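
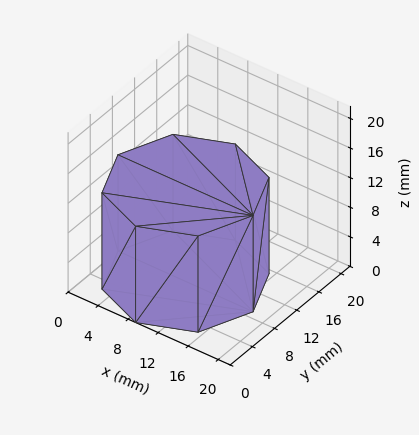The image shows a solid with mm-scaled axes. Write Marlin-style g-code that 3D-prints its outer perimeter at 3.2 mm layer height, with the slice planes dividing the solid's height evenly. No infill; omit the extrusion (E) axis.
Reading the render: the shape is a regular 8-sided prism (a cylinder approximated with 8 flat sides), circumscribed radius ≈ 9 mm, height ≈ 13 mm (dimensions read to the nearest mm from the axis ticks). For the g-code, the solid's height is divided into equal slices at the stated Δz and each level perimeter traced with G1 moves after a G0 lift.

; perimeter-only toolpath
G21 ; units = mm
G90 ; absolute positioning
G28 ; home
; layer 1
G0 Z3.2
G0 X18.0 Y9.0
G1 X15.4 Y15.4
G1 X9.0 Y18.0
G1 X2.6 Y15.4
G1 X0.0 Y9.0
G1 X2.6 Y2.6
G1 X9.0 Y0.0
G1 X15.4 Y2.6
G1 X18.0 Y9.0
; layer 2
G0 Z6.5
G0 X18.0 Y9.0
G1 X15.4 Y15.4
G1 X9.0 Y18.0
G1 X2.6 Y15.4
G1 X0.0 Y9.0
G1 X2.6 Y2.6
G1 X9.0 Y0.0
G1 X15.4 Y2.6
G1 X18.0 Y9.0
; layer 3
G0 Z9.8
G0 X18.0 Y9.0
G1 X15.4 Y15.4
G1 X9.0 Y18.0
G1 X2.6 Y15.4
G1 X0.0 Y9.0
G1 X2.6 Y2.6
G1 X9.0 Y0.0
G1 X15.4 Y2.6
G1 X18.0 Y9.0
; layer 4
G0 Z13.0
G0 X18.0 Y9.0
G1 X15.4 Y15.4
G1 X9.0 Y18.0
G1 X2.6 Y15.4
G1 X0.0 Y9.0
G1 X2.6 Y2.6
G1 X9.0 Y0.0
G1 X15.4 Y2.6
G1 X18.0 Y9.0
M2 ; end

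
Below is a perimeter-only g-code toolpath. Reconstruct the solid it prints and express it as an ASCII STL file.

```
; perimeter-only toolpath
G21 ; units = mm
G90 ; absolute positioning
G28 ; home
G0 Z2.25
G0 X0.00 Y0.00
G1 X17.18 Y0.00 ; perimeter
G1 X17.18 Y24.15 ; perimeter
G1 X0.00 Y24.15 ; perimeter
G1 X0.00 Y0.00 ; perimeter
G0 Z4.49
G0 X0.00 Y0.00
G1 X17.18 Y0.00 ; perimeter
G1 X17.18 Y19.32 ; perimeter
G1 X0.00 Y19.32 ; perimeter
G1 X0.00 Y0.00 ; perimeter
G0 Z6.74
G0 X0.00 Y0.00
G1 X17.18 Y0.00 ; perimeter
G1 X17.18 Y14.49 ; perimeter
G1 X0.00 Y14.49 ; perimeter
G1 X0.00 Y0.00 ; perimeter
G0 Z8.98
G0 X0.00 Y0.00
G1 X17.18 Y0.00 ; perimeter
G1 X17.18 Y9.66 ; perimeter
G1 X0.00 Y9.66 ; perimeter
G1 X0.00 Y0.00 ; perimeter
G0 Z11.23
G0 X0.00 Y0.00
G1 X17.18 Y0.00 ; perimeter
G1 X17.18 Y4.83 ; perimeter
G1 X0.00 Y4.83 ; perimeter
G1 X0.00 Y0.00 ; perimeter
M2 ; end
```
solid part
  facet normal 0.0000 0.0000 -1.0000
    outer loop
      vertex 17.18 28.98 0.00
      vertex 17.18 0.00 0.00
      vertex 0.00 0.00 0.00
    endloop
  endfacet
  facet normal 0.0000 0.0000 -1.0000
    outer loop
      vertex 0.00 28.98 0.00
      vertex 17.18 28.98 0.00
      vertex 0.00 0.00 0.00
    endloop
  endfacet
  facet normal 0.0000 -1.0000 0.0000
    outer loop
      vertex 0.00 0.00 0.00
      vertex 17.18 0.00 0.00
      vertex 17.18 0.00 13.47
    endloop
  endfacet
  facet normal 0.0000 -1.0000 0.0000
    outer loop
      vertex 0.00 0.00 0.00
      vertex 17.18 0.00 13.47
      vertex 0.00 0.00 13.47
    endloop
  endfacet
  facet normal 0.0000 0.4215 0.9068
    outer loop
      vertex 0.00 0.00 13.47
      vertex 17.18 0.00 13.47
      vertex 17.18 28.98 0.00
    endloop
  endfacet
  facet normal 0.0000 0.4215 0.9068
    outer loop
      vertex 0.00 0.00 13.47
      vertex 17.18 28.98 0.00
      vertex 0.00 28.98 0.00
    endloop
  endfacet
  facet normal -1.0000 0.0000 0.0000
    outer loop
      vertex 0.00 0.00 13.47
      vertex 0.00 28.98 0.00
      vertex 0.00 0.00 0.00
    endloop
  endfacet
  facet normal 1.0000 0.0000 0.0000
    outer loop
      vertex 17.18 0.00 0.00
      vertex 17.18 28.98 0.00
      vertex 17.18 0.00 13.47
    endloop
  endfacet
endsolid part

The G0 Z moves step by Δz≈2.25 mm. The G1 loops shrink linearly with z, so the solid tapers from its base footprint up to z≈13.5. Closing with a flat bottom cap and the tapered top and triangulating gives 8 facets — a wedge (ramp): 17.2 × 29 mm base, rising to 13.5 mm along the y=0 edge and sloping linearly to z=0 at y=29.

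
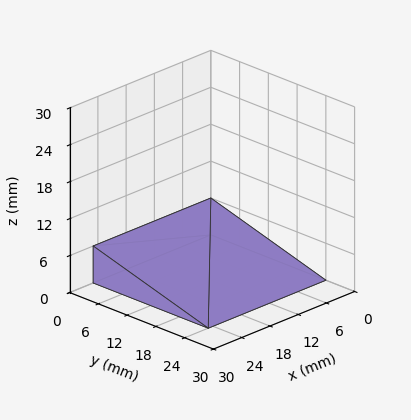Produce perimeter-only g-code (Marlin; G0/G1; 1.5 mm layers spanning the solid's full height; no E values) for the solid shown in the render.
Reading the render: the shape is a wedge (ramp): 25 × 24 mm base, rising to 6 mm along the y=0 edge and sloping linearly to z=0 at y=24 (dimensions read to the nearest mm from the axis ticks). For the g-code, the solid's height is divided into equal slices at the stated Δz and each level perimeter traced with G1 moves after a G0 lift.

; perimeter-only toolpath
G21 ; units = mm
G90 ; absolute positioning
G28 ; home
; layer 1
G0 Z1.5
G0 X0.0 Y0.0
G1 X25.0 Y0.0
G1 X25.0 Y18.0
G1 X0.0 Y18.0
G1 X0.0 Y0.0
; layer 2
G0 Z3.0
G0 X0.0 Y0.0
G1 X25.0 Y0.0
G1 X25.0 Y12.0
G1 X0.0 Y12.0
G1 X0.0 Y0.0
; layer 3
G0 Z4.5
G0 X0.0 Y0.0
G1 X25.0 Y0.0
G1 X25.0 Y6.0
G1 X0.0 Y6.0
G1 X0.0 Y0.0
M2 ; end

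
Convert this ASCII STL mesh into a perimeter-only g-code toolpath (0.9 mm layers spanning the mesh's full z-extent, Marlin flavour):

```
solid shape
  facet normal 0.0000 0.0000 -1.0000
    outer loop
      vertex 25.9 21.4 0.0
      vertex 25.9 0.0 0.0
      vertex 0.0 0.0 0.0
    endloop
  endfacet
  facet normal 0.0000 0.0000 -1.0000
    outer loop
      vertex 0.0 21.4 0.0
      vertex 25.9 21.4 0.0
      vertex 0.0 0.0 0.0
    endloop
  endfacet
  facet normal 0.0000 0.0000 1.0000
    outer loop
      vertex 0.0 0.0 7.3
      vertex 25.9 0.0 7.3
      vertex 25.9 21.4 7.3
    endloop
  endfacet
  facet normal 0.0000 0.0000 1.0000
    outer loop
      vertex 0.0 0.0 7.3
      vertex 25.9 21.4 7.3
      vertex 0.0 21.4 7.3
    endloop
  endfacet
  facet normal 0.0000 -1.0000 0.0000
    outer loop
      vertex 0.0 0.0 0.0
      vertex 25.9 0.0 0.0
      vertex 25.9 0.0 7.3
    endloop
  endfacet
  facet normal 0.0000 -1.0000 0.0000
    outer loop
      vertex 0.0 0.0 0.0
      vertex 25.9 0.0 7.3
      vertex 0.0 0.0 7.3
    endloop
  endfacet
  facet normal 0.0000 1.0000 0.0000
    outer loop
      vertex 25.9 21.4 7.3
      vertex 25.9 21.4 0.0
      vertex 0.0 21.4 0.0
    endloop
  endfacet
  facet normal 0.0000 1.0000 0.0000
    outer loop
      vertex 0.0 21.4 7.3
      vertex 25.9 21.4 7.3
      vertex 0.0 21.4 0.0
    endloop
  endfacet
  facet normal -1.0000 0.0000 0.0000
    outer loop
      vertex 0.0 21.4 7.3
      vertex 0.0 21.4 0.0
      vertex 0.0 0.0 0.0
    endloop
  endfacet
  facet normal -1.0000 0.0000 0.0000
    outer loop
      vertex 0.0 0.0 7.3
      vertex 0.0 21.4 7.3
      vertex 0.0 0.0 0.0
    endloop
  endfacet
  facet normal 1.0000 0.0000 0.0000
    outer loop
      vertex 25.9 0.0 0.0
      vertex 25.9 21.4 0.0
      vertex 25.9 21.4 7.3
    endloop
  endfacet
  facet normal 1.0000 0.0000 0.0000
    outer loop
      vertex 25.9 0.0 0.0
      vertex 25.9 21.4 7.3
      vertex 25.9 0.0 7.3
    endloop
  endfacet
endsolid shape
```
; perimeter-only toolpath
G21 ; units = mm
G90 ; absolute positioning
G28 ; home
; layer 1
G0 Z0.9
G0 X0.0 Y0.0
G1 X25.9 Y0.0
G1 X25.9 Y21.4
G1 X0.0 Y21.4
G1 X0.0 Y0.0
; layer 2
G0 Z1.8
G0 X0.0 Y0.0
G1 X25.9 Y0.0
G1 X25.9 Y21.4
G1 X0.0 Y21.4
G1 X0.0 Y0.0
; layer 3
G0 Z2.7
G0 X0.0 Y0.0
G1 X25.9 Y0.0
G1 X25.9 Y21.4
G1 X0.0 Y21.4
G1 X0.0 Y0.0
; layer 4
G0 Z3.6
G0 X0.0 Y0.0
G1 X25.9 Y0.0
G1 X25.9 Y21.4
G1 X0.0 Y21.4
G1 X0.0 Y0.0
; layer 5
G0 Z4.6
G0 X0.0 Y0.0
G1 X25.9 Y0.0
G1 X25.9 Y21.4
G1 X0.0 Y21.4
G1 X0.0 Y0.0
; layer 6
G0 Z5.5
G0 X0.0 Y0.0
G1 X25.9 Y0.0
G1 X25.9 Y21.4
G1 X0.0 Y21.4
G1 X0.0 Y0.0
; layer 7
G0 Z6.4
G0 X0.0 Y0.0
G1 X25.9 Y0.0
G1 X25.9 Y21.4
G1 X0.0 Y21.4
G1 X0.0 Y0.0
; layer 8
G0 Z7.3
G0 X0.0 Y0.0
G1 X25.9 Y0.0
G1 X25.9 Y21.4
G1 X0.0 Y21.4
G1 X0.0 Y0.0
M2 ; end

The solid is a rectangular box, roughly 25.9 × 21.4 mm footprint and 7.3 mm tall. Slicing at Δz = 0.9 mm — 8 equal slices spanning the solid's height, so layer i sits at z = i·h/8 — gives 8 non-empty perimeters. Each is a 4-segment closed polygon; G0 lifts to the layer z and rapids to the start vertex, then G1 traces the edges.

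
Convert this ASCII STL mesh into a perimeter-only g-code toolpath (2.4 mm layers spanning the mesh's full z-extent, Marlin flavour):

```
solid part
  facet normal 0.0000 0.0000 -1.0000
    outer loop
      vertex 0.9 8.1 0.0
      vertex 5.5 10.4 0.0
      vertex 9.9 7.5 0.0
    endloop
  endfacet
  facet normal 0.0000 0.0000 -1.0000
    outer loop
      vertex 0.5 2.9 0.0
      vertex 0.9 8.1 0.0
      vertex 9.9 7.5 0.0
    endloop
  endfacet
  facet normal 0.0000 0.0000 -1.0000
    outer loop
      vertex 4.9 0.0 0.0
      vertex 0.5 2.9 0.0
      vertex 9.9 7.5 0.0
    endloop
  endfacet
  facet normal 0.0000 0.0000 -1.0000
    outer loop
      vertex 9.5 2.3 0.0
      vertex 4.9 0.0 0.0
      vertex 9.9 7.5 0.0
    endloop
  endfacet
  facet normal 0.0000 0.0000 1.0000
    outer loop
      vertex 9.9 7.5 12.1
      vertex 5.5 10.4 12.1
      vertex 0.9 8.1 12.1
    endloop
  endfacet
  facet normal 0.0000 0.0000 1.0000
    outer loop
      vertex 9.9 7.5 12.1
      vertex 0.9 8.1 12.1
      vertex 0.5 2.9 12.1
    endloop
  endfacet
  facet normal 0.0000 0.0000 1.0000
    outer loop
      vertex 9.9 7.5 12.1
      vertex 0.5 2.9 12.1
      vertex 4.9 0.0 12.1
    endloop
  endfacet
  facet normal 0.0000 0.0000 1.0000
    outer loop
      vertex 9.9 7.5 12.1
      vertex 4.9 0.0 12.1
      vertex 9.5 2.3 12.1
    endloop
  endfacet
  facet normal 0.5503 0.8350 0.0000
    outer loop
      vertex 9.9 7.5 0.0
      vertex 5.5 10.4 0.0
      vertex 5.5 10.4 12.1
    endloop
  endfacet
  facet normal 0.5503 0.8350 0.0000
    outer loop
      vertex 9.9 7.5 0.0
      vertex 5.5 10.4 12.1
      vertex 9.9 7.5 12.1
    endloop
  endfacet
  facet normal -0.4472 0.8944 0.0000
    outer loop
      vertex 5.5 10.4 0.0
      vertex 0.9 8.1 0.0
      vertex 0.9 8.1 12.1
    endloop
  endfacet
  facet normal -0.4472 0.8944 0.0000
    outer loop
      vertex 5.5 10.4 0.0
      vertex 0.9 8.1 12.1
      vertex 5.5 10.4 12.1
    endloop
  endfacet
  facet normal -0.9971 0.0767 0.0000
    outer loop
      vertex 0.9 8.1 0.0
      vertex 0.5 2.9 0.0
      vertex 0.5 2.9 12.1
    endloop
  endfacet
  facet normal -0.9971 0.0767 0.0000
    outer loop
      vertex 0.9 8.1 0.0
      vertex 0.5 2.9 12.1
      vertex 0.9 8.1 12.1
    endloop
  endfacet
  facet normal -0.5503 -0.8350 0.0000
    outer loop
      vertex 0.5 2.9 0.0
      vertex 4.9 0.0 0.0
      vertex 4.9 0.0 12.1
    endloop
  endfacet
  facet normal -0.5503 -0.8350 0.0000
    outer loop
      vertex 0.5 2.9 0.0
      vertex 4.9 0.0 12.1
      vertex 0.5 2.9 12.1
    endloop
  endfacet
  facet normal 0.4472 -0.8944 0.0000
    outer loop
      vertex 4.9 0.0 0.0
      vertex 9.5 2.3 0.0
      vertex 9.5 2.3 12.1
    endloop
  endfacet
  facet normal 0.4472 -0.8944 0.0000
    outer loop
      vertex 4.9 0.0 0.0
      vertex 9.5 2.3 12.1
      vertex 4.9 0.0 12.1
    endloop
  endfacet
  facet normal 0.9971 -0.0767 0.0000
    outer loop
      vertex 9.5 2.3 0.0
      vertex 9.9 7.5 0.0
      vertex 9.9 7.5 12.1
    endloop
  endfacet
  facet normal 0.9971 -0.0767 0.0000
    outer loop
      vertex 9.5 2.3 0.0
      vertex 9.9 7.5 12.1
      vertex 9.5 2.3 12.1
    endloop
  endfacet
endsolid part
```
; perimeter-only toolpath
G21 ; units = mm
G90 ; absolute positioning
G28 ; home
; layer 1
G0 Z2.4
G0 X9.9 Y7.5
G1 X5.5 Y10.4
G1 X0.9 Y8.1
G1 X0.5 Y2.9
G1 X4.9 Y0.0
G1 X9.5 Y2.3
G1 X9.9 Y7.5
; layer 2
G0 Z4.8
G0 X9.9 Y7.5
G1 X5.5 Y10.4
G1 X0.9 Y8.1
G1 X0.5 Y2.9
G1 X4.9 Y0.0
G1 X9.5 Y2.3
G1 X9.9 Y7.5
; layer 3
G0 Z7.3
G0 X9.9 Y7.5
G1 X5.5 Y10.4
G1 X0.9 Y8.1
G1 X0.5 Y2.9
G1 X4.9 Y0.0
G1 X9.5 Y2.3
G1 X9.9 Y7.5
; layer 4
G0 Z9.7
G0 X9.9 Y7.5
G1 X5.5 Y10.4
G1 X0.9 Y8.1
G1 X0.5 Y2.9
G1 X4.9 Y0.0
G1 X9.5 Y2.3
G1 X9.9 Y7.5
; layer 5
G0 Z12.1
G0 X9.9 Y7.5
G1 X5.5 Y10.4
G1 X0.9 Y8.1
G1 X0.5 Y2.9
G1 X4.9 Y0.0
G1 X9.5 Y2.3
G1 X9.9 Y7.5
M2 ; end

The solid is a regular 6-sided prism (a cylinder approximated with 6 flat sides), circumscribed radius ≈ 5.2 mm, height ≈ 12.1 mm. Slicing at Δz = 2.4 mm — 5 equal slices spanning the solid's height, so layer i sits at z = i·h/5 — gives 5 non-empty perimeters. Each is a 6-segment closed polygon; G0 lifts to the layer z and rapids to the start vertex, then G1 traces the edges.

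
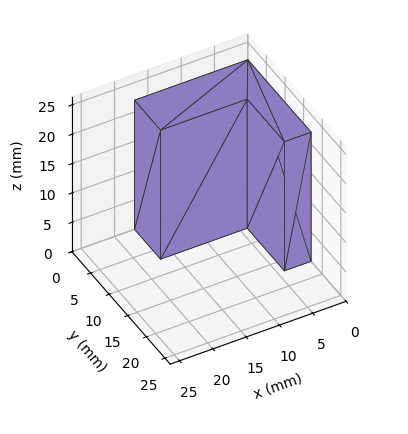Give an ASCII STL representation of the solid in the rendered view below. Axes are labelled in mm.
Reading the render: the shape is an L-shaped prism: outer 17 × 17 mm, arm thicknesses ≈ 7 mm (horizontal) and 4 mm (vertical), extruded 22 mm in z (dimensions read to the nearest mm from the axis ticks). For the STL, each face is triangulated and given an outward normal.

solid part
  facet normal 0.0000 0.0000 -1.0000
    outer loop
      vertex 17.000 7.000 0.000
      vertex 17.000 0.000 0.000
      vertex 0.000 0.000 0.000
    endloop
  endfacet
  facet normal 0.0000 0.0000 -1.0000
    outer loop
      vertex 4.000 7.000 0.000
      vertex 17.000 7.000 0.000
      vertex 0.000 0.000 0.000
    endloop
  endfacet
  facet normal 0.0000 0.0000 -1.0000
    outer loop
      vertex 4.000 17.000 0.000
      vertex 4.000 7.000 0.000
      vertex 0.000 0.000 0.000
    endloop
  endfacet
  facet normal 0.0000 0.0000 -1.0000
    outer loop
      vertex 0.000 17.000 0.000
      vertex 4.000 17.000 0.000
      vertex 0.000 0.000 0.000
    endloop
  endfacet
  facet normal 0.0000 0.0000 1.0000
    outer loop
      vertex 0.000 0.000 22.000
      vertex 17.000 0.000 22.000
      vertex 17.000 7.000 22.000
    endloop
  endfacet
  facet normal 0.0000 0.0000 1.0000
    outer loop
      vertex 0.000 0.000 22.000
      vertex 17.000 7.000 22.000
      vertex 4.000 7.000 22.000
    endloop
  endfacet
  facet normal 0.0000 0.0000 1.0000
    outer loop
      vertex 0.000 0.000 22.000
      vertex 4.000 7.000 22.000
      vertex 4.000 17.000 22.000
    endloop
  endfacet
  facet normal 0.0000 0.0000 1.0000
    outer loop
      vertex 0.000 0.000 22.000
      vertex 4.000 17.000 22.000
      vertex 0.000 17.000 22.000
    endloop
  endfacet
  facet normal 0.0000 -1.0000 0.0000
    outer loop
      vertex 0.000 0.000 0.000
      vertex 17.000 0.000 0.000
      vertex 17.000 0.000 22.000
    endloop
  endfacet
  facet normal 0.0000 -1.0000 0.0000
    outer loop
      vertex 0.000 0.000 0.000
      vertex 17.000 0.000 22.000
      vertex 0.000 0.000 22.000
    endloop
  endfacet
  facet normal 1.0000 0.0000 0.0000
    outer loop
      vertex 17.000 0.000 0.000
      vertex 17.000 7.000 0.000
      vertex 17.000 7.000 22.000
    endloop
  endfacet
  facet normal 1.0000 0.0000 0.0000
    outer loop
      vertex 17.000 0.000 0.000
      vertex 17.000 7.000 22.000
      vertex 17.000 0.000 22.000
    endloop
  endfacet
  facet normal 0.0000 1.0000 0.0000
    outer loop
      vertex 17.000 7.000 0.000
      vertex 4.000 7.000 0.000
      vertex 4.000 7.000 22.000
    endloop
  endfacet
  facet normal 0.0000 1.0000 0.0000
    outer loop
      vertex 17.000 7.000 0.000
      vertex 4.000 7.000 22.000
      vertex 17.000 7.000 22.000
    endloop
  endfacet
  facet normal 1.0000 0.0000 0.0000
    outer loop
      vertex 4.000 7.000 0.000
      vertex 4.000 17.000 0.000
      vertex 4.000 17.000 22.000
    endloop
  endfacet
  facet normal 1.0000 0.0000 0.0000
    outer loop
      vertex 4.000 7.000 0.000
      vertex 4.000 17.000 22.000
      vertex 4.000 7.000 22.000
    endloop
  endfacet
  facet normal 0.0000 1.0000 0.0000
    outer loop
      vertex 4.000 17.000 0.000
      vertex 0.000 17.000 0.000
      vertex 0.000 17.000 22.000
    endloop
  endfacet
  facet normal 0.0000 1.0000 0.0000
    outer loop
      vertex 4.000 17.000 0.000
      vertex 0.000 17.000 22.000
      vertex 4.000 17.000 22.000
    endloop
  endfacet
  facet normal -1.0000 0.0000 0.0000
    outer loop
      vertex 0.000 17.000 0.000
      vertex 0.000 0.000 0.000
      vertex 0.000 0.000 22.000
    endloop
  endfacet
  facet normal -1.0000 0.0000 0.0000
    outer loop
      vertex 0.000 17.000 0.000
      vertex 0.000 0.000 22.000
      vertex 0.000 17.000 22.000
    endloop
  endfacet
endsolid part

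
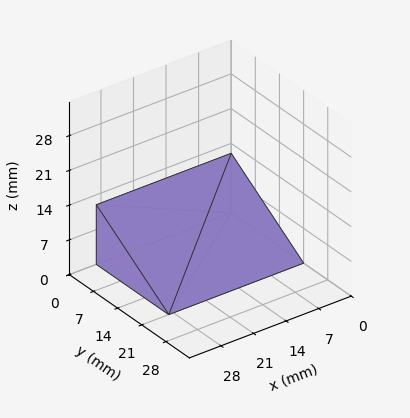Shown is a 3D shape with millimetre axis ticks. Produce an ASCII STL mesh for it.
Reading the render: the shape is a wedge (ramp): 29 × 21 mm base, rising to 12 mm along the y=0 edge and sloping linearly to z=0 at y=21 (dimensions read to the nearest mm from the axis ticks). For the STL, each face is triangulated and given an outward normal.

solid part
  facet normal 0.0000 0.0000 -1.0000
    outer loop
      vertex 29.00 21.00 0.00
      vertex 29.00 0.00 0.00
      vertex 0.00 0.00 0.00
    endloop
  endfacet
  facet normal 0.0000 0.0000 -1.0000
    outer loop
      vertex 0.00 21.00 0.00
      vertex 29.00 21.00 0.00
      vertex 0.00 0.00 0.00
    endloop
  endfacet
  facet normal 0.0000 -1.0000 0.0000
    outer loop
      vertex 0.00 0.00 0.00
      vertex 29.00 0.00 0.00
      vertex 29.00 0.00 12.00
    endloop
  endfacet
  facet normal 0.0000 -1.0000 0.0000
    outer loop
      vertex 0.00 0.00 0.00
      vertex 29.00 0.00 12.00
      vertex 0.00 0.00 12.00
    endloop
  endfacet
  facet normal 0.0000 0.4961 0.8682
    outer loop
      vertex 0.00 0.00 12.00
      vertex 29.00 0.00 12.00
      vertex 29.00 21.00 0.00
    endloop
  endfacet
  facet normal 0.0000 0.4961 0.8682
    outer loop
      vertex 0.00 0.00 12.00
      vertex 29.00 21.00 0.00
      vertex 0.00 21.00 0.00
    endloop
  endfacet
  facet normal -1.0000 0.0000 0.0000
    outer loop
      vertex 0.00 0.00 12.00
      vertex 0.00 21.00 0.00
      vertex 0.00 0.00 0.00
    endloop
  endfacet
  facet normal 1.0000 0.0000 0.0000
    outer loop
      vertex 29.00 0.00 0.00
      vertex 29.00 21.00 0.00
      vertex 29.00 0.00 12.00
    endloop
  endfacet
endsolid part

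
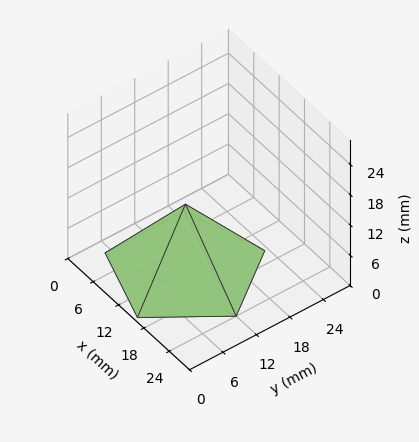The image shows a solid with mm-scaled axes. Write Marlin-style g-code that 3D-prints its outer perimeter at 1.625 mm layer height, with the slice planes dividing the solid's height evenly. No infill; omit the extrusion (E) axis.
Reading the render: the shape is a regular 5-sided pyramid, base circumscribed radius ≈ 12 mm, apex at z ≈ 13 mm (dimensions read to the nearest mm from the axis ticks). For the g-code, the solid's height is divided into equal slices at the stated Δz and each level perimeter traced with G1 moves after a G0 lift.

; perimeter-only toolpath
G21 ; units = mm
G90 ; absolute positioning
G28 ; home
; layer 1
G0 Z1.625
G0 X22.500 Y12.000
G1 X15.245 Y21.986
G1 X3.505 Y18.171
G1 X3.505 Y5.829
G1 X15.245 Y2.014
G1 X22.500 Y12.000
; layer 2
G0 Z3.250
G0 X21.000 Y12.000
G1 X14.781 Y20.560
G1 X4.719 Y17.290
G1 X4.719 Y6.710
G1 X14.781 Y3.440
G1 X21.000 Y12.000
; layer 3
G0 Z4.875
G0 X19.500 Y12.000
G1 X14.318 Y19.133
G1 X5.933 Y16.408
G1 X5.933 Y7.592
G1 X14.318 Y4.867
G1 X19.500 Y12.000
; layer 4
G0 Z6.500
G0 X18.000 Y12.000
G1 X13.854 Y17.706
G1 X7.146 Y15.527
G1 X7.146 Y8.473
G1 X13.854 Y6.293
G1 X18.000 Y12.000
; layer 5
G0 Z8.125
G0 X16.500 Y12.000
G1 X13.390 Y16.280
G1 X8.360 Y14.645
G1 X8.360 Y9.355
G1 X13.390 Y7.720
G1 X16.500 Y12.000
; layer 6
G0 Z9.750
G0 X15.000 Y12.000
G1 X12.927 Y14.853
G1 X9.573 Y13.763
G1 X9.573 Y10.237
G1 X12.927 Y9.147
G1 X15.000 Y12.000
; layer 7
G0 Z11.375
G0 X13.500 Y12.000
G1 X12.463 Y13.427
G1 X10.787 Y12.882
G1 X10.787 Y11.118
G1 X12.463 Y10.573
G1 X13.500 Y12.000
M2 ; end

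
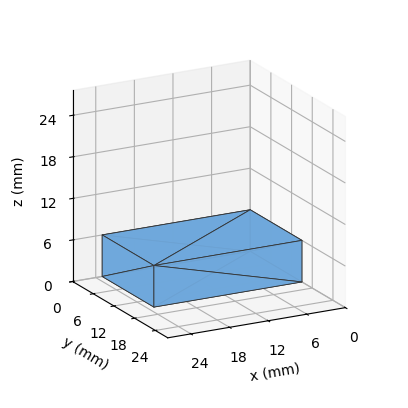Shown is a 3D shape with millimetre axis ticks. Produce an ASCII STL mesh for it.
Reading the render: the shape is a rectangular box, roughly 23 × 15 mm footprint and 6 mm tall (dimensions read to the nearest mm from the axis ticks). For the STL, each face is triangulated and given an outward normal.

solid part
  facet normal 0.0000 0.0000 -1.0000
    outer loop
      vertex 23.000 15.000 0.000
      vertex 23.000 0.000 0.000
      vertex 0.000 0.000 0.000
    endloop
  endfacet
  facet normal 0.0000 0.0000 -1.0000
    outer loop
      vertex 0.000 15.000 0.000
      vertex 23.000 15.000 0.000
      vertex 0.000 0.000 0.000
    endloop
  endfacet
  facet normal 0.0000 0.0000 1.0000
    outer loop
      vertex 0.000 0.000 6.000
      vertex 23.000 0.000 6.000
      vertex 23.000 15.000 6.000
    endloop
  endfacet
  facet normal 0.0000 0.0000 1.0000
    outer loop
      vertex 0.000 0.000 6.000
      vertex 23.000 15.000 6.000
      vertex 0.000 15.000 6.000
    endloop
  endfacet
  facet normal 0.0000 -1.0000 0.0000
    outer loop
      vertex 0.000 0.000 0.000
      vertex 23.000 0.000 0.000
      vertex 23.000 0.000 6.000
    endloop
  endfacet
  facet normal 0.0000 -1.0000 0.0000
    outer loop
      vertex 0.000 0.000 0.000
      vertex 23.000 0.000 6.000
      vertex 0.000 0.000 6.000
    endloop
  endfacet
  facet normal 0.0000 1.0000 0.0000
    outer loop
      vertex 23.000 15.000 6.000
      vertex 23.000 15.000 0.000
      vertex 0.000 15.000 0.000
    endloop
  endfacet
  facet normal 0.0000 1.0000 0.0000
    outer loop
      vertex 0.000 15.000 6.000
      vertex 23.000 15.000 6.000
      vertex 0.000 15.000 0.000
    endloop
  endfacet
  facet normal -1.0000 0.0000 0.0000
    outer loop
      vertex 0.000 15.000 6.000
      vertex 0.000 15.000 0.000
      vertex 0.000 0.000 0.000
    endloop
  endfacet
  facet normal -1.0000 0.0000 0.0000
    outer loop
      vertex 0.000 0.000 6.000
      vertex 0.000 15.000 6.000
      vertex 0.000 0.000 0.000
    endloop
  endfacet
  facet normal 1.0000 0.0000 0.0000
    outer loop
      vertex 23.000 0.000 0.000
      vertex 23.000 15.000 0.000
      vertex 23.000 15.000 6.000
    endloop
  endfacet
  facet normal 1.0000 0.0000 0.0000
    outer loop
      vertex 23.000 0.000 0.000
      vertex 23.000 15.000 6.000
      vertex 23.000 0.000 6.000
    endloop
  endfacet
endsolid part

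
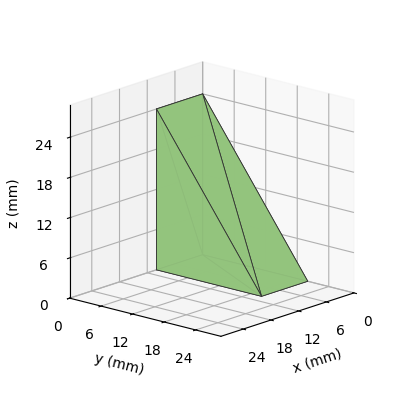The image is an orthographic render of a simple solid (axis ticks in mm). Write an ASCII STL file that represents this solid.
Reading the render: the shape is a wedge (ramp): 10 × 20 mm base, rising to 24 mm along the y=0 edge and sloping linearly to z=0 at y=20 (dimensions read to the nearest mm from the axis ticks). For the STL, each face is triangulated and given an outward normal.

solid part
  facet normal 0.0000 0.0000 -1.0000
    outer loop
      vertex 10.00 20.00 0.00
      vertex 10.00 0.00 0.00
      vertex 0.00 0.00 0.00
    endloop
  endfacet
  facet normal 0.0000 0.0000 -1.0000
    outer loop
      vertex 0.00 20.00 0.00
      vertex 10.00 20.00 0.00
      vertex 0.00 0.00 0.00
    endloop
  endfacet
  facet normal 0.0000 -1.0000 0.0000
    outer loop
      vertex 0.00 0.00 0.00
      vertex 10.00 0.00 0.00
      vertex 10.00 0.00 24.00
    endloop
  endfacet
  facet normal 0.0000 -1.0000 0.0000
    outer loop
      vertex 0.00 0.00 0.00
      vertex 10.00 0.00 24.00
      vertex 0.00 0.00 24.00
    endloop
  endfacet
  facet normal 0.0000 0.7682 0.6402
    outer loop
      vertex 0.00 0.00 24.00
      vertex 10.00 0.00 24.00
      vertex 10.00 20.00 0.00
    endloop
  endfacet
  facet normal 0.0000 0.7682 0.6402
    outer loop
      vertex 0.00 0.00 24.00
      vertex 10.00 20.00 0.00
      vertex 0.00 20.00 0.00
    endloop
  endfacet
  facet normal -1.0000 0.0000 0.0000
    outer loop
      vertex 0.00 0.00 24.00
      vertex 0.00 20.00 0.00
      vertex 0.00 0.00 0.00
    endloop
  endfacet
  facet normal 1.0000 0.0000 0.0000
    outer loop
      vertex 10.00 0.00 0.00
      vertex 10.00 20.00 0.00
      vertex 10.00 0.00 24.00
    endloop
  endfacet
endsolid part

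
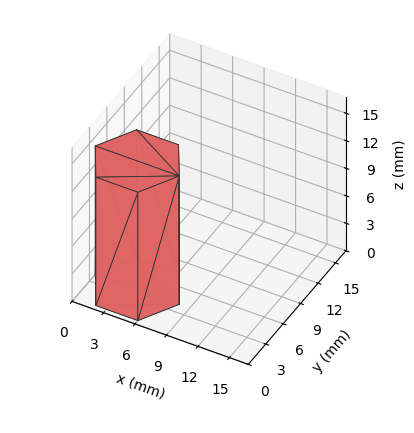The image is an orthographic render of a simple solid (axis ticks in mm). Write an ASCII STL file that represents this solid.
Reading the render: the shape is a regular 6-sided prism (a cylinder approximated with 6 flat sides), circumscribed radius ≈ 4 mm, height ≈ 14 mm (dimensions read to the nearest mm from the axis ticks). For the STL, each face is triangulated and given an outward normal.

solid part
  facet normal 0.0000 0.0000 -1.0000
    outer loop
      vertex 2.0 7.5 0.0
      vertex 6.0 7.5 0.0
      vertex 8.0 4.0 0.0
    endloop
  endfacet
  facet normal 0.0000 0.0000 -1.0000
    outer loop
      vertex 0.0 4.0 0.0
      vertex 2.0 7.5 0.0
      vertex 8.0 4.0 0.0
    endloop
  endfacet
  facet normal 0.0000 0.0000 -1.0000
    outer loop
      vertex 2.0 0.5 0.0
      vertex 0.0 4.0 0.0
      vertex 8.0 4.0 0.0
    endloop
  endfacet
  facet normal 0.0000 0.0000 -1.0000
    outer loop
      vertex 6.0 0.5 0.0
      vertex 2.0 0.5 0.0
      vertex 8.0 4.0 0.0
    endloop
  endfacet
  facet normal 0.0000 0.0000 1.0000
    outer loop
      vertex 8.0 4.0 14.0
      vertex 6.0 7.5 14.0
      vertex 2.0 7.5 14.0
    endloop
  endfacet
  facet normal 0.0000 0.0000 1.0000
    outer loop
      vertex 8.0 4.0 14.0
      vertex 2.0 7.5 14.0
      vertex 0.0 4.0 14.0
    endloop
  endfacet
  facet normal 0.0000 0.0000 1.0000
    outer loop
      vertex 8.0 4.0 14.0
      vertex 0.0 4.0 14.0
      vertex 2.0 0.5 14.0
    endloop
  endfacet
  facet normal 0.0000 0.0000 1.0000
    outer loop
      vertex 8.0 4.0 14.0
      vertex 2.0 0.5 14.0
      vertex 6.0 0.5 14.0
    endloop
  endfacet
  facet normal 0.8682 0.4961 0.0000
    outer loop
      vertex 8.0 4.0 0.0
      vertex 6.0 7.5 0.0
      vertex 6.0 7.5 14.0
    endloop
  endfacet
  facet normal 0.8682 0.4961 0.0000
    outer loop
      vertex 8.0 4.0 0.0
      vertex 6.0 7.5 14.0
      vertex 8.0 4.0 14.0
    endloop
  endfacet
  facet normal 0.0000 1.0000 0.0000
    outer loop
      vertex 6.0 7.5 0.0
      vertex 2.0 7.5 0.0
      vertex 2.0 7.5 14.0
    endloop
  endfacet
  facet normal 0.0000 1.0000 0.0000
    outer loop
      vertex 6.0 7.5 0.0
      vertex 2.0 7.5 14.0
      vertex 6.0 7.5 14.0
    endloop
  endfacet
  facet normal -0.8682 0.4961 0.0000
    outer loop
      vertex 2.0 7.5 0.0
      vertex 0.0 4.0 0.0
      vertex 0.0 4.0 14.0
    endloop
  endfacet
  facet normal -0.8682 0.4961 0.0000
    outer loop
      vertex 2.0 7.5 0.0
      vertex 0.0 4.0 14.0
      vertex 2.0 7.5 14.0
    endloop
  endfacet
  facet normal -0.8682 -0.4961 0.0000
    outer loop
      vertex 0.0 4.0 0.0
      vertex 2.0 0.5 0.0
      vertex 2.0 0.5 14.0
    endloop
  endfacet
  facet normal -0.8682 -0.4961 0.0000
    outer loop
      vertex 0.0 4.0 0.0
      vertex 2.0 0.5 14.0
      vertex 0.0 4.0 14.0
    endloop
  endfacet
  facet normal 0.0000 -1.0000 0.0000
    outer loop
      vertex 2.0 0.5 0.0
      vertex 6.0 0.5 0.0
      vertex 6.0 0.5 14.0
    endloop
  endfacet
  facet normal 0.0000 -1.0000 0.0000
    outer loop
      vertex 2.0 0.5 0.0
      vertex 6.0 0.5 14.0
      vertex 2.0 0.5 14.0
    endloop
  endfacet
  facet normal 0.8682 -0.4961 0.0000
    outer loop
      vertex 6.0 0.5 0.0
      vertex 8.0 4.0 0.0
      vertex 8.0 4.0 14.0
    endloop
  endfacet
  facet normal 0.8682 -0.4961 0.0000
    outer loop
      vertex 6.0 0.5 0.0
      vertex 8.0 4.0 14.0
      vertex 6.0 0.5 14.0
    endloop
  endfacet
endsolid part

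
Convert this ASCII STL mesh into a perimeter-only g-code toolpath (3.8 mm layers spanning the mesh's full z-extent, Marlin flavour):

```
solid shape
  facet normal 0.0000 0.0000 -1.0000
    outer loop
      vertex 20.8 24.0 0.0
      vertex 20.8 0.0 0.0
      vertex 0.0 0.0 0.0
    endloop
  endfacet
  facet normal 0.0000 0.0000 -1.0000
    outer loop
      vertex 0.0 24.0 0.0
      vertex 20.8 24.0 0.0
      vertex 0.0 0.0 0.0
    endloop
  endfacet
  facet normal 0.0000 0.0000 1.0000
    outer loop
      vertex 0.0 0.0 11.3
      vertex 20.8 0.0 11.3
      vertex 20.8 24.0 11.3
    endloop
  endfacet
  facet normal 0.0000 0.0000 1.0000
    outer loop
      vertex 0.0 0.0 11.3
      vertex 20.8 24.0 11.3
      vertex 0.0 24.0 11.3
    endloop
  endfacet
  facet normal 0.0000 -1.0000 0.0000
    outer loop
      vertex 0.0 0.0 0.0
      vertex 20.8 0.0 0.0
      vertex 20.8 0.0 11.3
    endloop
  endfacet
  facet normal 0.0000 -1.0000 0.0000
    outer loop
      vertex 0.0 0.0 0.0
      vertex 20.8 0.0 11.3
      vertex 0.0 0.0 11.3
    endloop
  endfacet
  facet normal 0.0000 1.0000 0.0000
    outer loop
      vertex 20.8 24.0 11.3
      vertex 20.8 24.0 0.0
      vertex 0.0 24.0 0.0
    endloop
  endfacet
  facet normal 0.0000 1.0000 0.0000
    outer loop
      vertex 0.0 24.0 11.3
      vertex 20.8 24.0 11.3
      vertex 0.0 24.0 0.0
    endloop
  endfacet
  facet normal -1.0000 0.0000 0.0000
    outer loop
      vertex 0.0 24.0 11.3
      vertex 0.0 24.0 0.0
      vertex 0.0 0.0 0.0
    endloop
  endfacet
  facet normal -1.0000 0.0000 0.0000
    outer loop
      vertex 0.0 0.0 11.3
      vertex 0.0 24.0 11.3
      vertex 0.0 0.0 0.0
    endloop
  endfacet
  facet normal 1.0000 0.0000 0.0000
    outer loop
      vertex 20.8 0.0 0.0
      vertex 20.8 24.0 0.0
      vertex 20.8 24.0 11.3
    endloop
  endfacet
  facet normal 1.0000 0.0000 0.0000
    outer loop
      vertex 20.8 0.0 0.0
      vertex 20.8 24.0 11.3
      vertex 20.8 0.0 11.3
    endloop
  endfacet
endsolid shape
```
; perimeter-only toolpath
G21 ; units = mm
G90 ; absolute positioning
G28 ; home
; layer 1
G0 Z3.8
G0 X0.0 Y0.0
G1 X20.8 Y0.0
G1 X20.8 Y24.0
G1 X0.0 Y24.0
G1 X0.0 Y0.0
; layer 2
G0 Z7.5
G0 X0.0 Y0.0
G1 X20.8 Y0.0
G1 X20.8 Y24.0
G1 X0.0 Y24.0
G1 X0.0 Y0.0
; layer 3
G0 Z11.3
G0 X0.0 Y0.0
G1 X20.8 Y0.0
G1 X20.8 Y24.0
G1 X0.0 Y24.0
G1 X0.0 Y0.0
M2 ; end

The solid is a rectangular box, roughly 20.8 × 24 mm footprint and 11.3 mm tall. Slicing at Δz = 3.8 mm — 3 equal slices spanning the solid's height, so layer i sits at z = i·h/3 — gives 3 non-empty perimeters. Each is a 4-segment closed polygon; G0 lifts to the layer z and rapids to the start vertex, then G1 traces the edges.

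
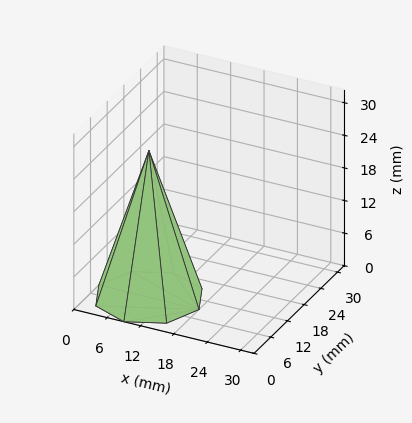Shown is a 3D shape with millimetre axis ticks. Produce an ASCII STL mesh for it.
Reading the render: the shape is a regular 8-sided pyramid, base circumscribed radius ≈ 9 mm, apex at z ≈ 27 mm (dimensions read to the nearest mm from the axis ticks). For the STL, each face is triangulated and given an outward normal.

solid part
  facet normal 0.0000 0.0000 -1.0000
    outer loop
      vertex 9.00 18.00 0.00
      vertex 15.36 15.36 0.00
      vertex 18.00 9.00 0.00
    endloop
  endfacet
  facet normal 0.0000 0.0000 -1.0000
    outer loop
      vertex 2.64 15.36 0.00
      vertex 9.00 18.00 0.00
      vertex 18.00 9.00 0.00
    endloop
  endfacet
  facet normal 0.0000 0.0000 -1.0000
    outer loop
      vertex 0.00 9.00 0.00
      vertex 2.64 15.36 0.00
      vertex 18.00 9.00 0.00
    endloop
  endfacet
  facet normal 0.0000 0.0000 -1.0000
    outer loop
      vertex 2.64 2.64 0.00
      vertex 0.00 9.00 0.00
      vertex 18.00 9.00 0.00
    endloop
  endfacet
  facet normal 0.0000 0.0000 -1.0000
    outer loop
      vertex 9.00 0.00 0.00
      vertex 2.64 2.64 0.00
      vertex 18.00 9.00 0.00
    endloop
  endfacet
  facet normal 0.0000 0.0000 -1.0000
    outer loop
      vertex 15.36 2.64 0.00
      vertex 9.00 0.00 0.00
      vertex 18.00 9.00 0.00
    endloop
  endfacet
  facet normal 0.8827 0.3664 0.2942
    outer loop
      vertex 18.00 9.00 0.00
      vertex 15.36 15.36 0.00
      vertex 9.00 9.00 27.00
    endloop
  endfacet
  facet normal 0.3664 0.8827 0.2942
    outer loop
      vertex 15.36 15.36 0.00
      vertex 9.00 18.00 0.00
      vertex 9.00 9.00 27.00
    endloop
  endfacet
  facet normal -0.3664 0.8827 0.2942
    outer loop
      vertex 9.00 18.00 0.00
      vertex 2.64 15.36 0.00
      vertex 9.00 9.00 27.00
    endloop
  endfacet
  facet normal -0.8827 0.3664 0.2942
    outer loop
      vertex 2.64 15.36 0.00
      vertex 0.00 9.00 0.00
      vertex 9.00 9.00 27.00
    endloop
  endfacet
  facet normal -0.8827 -0.3664 0.2942
    outer loop
      vertex 0.00 9.00 0.00
      vertex 2.64 2.64 0.00
      vertex 9.00 9.00 27.00
    endloop
  endfacet
  facet normal -0.3664 -0.8827 0.2942
    outer loop
      vertex 2.64 2.64 0.00
      vertex 9.00 0.00 0.00
      vertex 9.00 9.00 27.00
    endloop
  endfacet
  facet normal 0.3664 -0.8827 0.2942
    outer loop
      vertex 9.00 0.00 0.00
      vertex 15.36 2.64 0.00
      vertex 9.00 9.00 27.00
    endloop
  endfacet
  facet normal 0.8827 -0.3664 0.2942
    outer loop
      vertex 15.36 2.64 0.00
      vertex 18.00 9.00 0.00
      vertex 9.00 9.00 27.00
    endloop
  endfacet
endsolid part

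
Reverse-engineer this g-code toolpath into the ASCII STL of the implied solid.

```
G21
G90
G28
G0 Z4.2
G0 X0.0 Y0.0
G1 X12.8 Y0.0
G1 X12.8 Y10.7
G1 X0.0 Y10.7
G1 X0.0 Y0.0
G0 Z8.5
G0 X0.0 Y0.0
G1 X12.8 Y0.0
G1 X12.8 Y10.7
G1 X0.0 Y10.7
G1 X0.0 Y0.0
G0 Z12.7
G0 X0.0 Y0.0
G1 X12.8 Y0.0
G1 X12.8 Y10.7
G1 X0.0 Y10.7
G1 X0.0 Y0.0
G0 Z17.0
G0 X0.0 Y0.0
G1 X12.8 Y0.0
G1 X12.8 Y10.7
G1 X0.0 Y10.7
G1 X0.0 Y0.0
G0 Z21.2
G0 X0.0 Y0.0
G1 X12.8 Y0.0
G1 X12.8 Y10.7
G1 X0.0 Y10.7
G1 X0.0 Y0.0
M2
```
solid part
  facet normal 0.0000 0.0000 -1.0000
    outer loop
      vertex 12.8 10.7 0.0
      vertex 12.8 0.0 0.0
      vertex 0.0 0.0 0.0
    endloop
  endfacet
  facet normal 0.0000 0.0000 -1.0000
    outer loop
      vertex 0.0 10.7 0.0
      vertex 12.8 10.7 0.0
      vertex 0.0 0.0 0.0
    endloop
  endfacet
  facet normal 0.0000 0.0000 1.0000
    outer loop
      vertex 0.0 0.0 21.2
      vertex 12.8 0.0 21.2
      vertex 12.8 10.7 21.2
    endloop
  endfacet
  facet normal 0.0000 0.0000 1.0000
    outer loop
      vertex 0.0 0.0 21.2
      vertex 12.8 10.7 21.2
      vertex 0.0 10.7 21.2
    endloop
  endfacet
  facet normal 0.0000 -1.0000 0.0000
    outer loop
      vertex 0.0 0.0 0.0
      vertex 12.8 0.0 0.0
      vertex 12.8 0.0 21.2
    endloop
  endfacet
  facet normal 0.0000 -1.0000 0.0000
    outer loop
      vertex 0.0 0.0 0.0
      vertex 12.8 0.0 21.2
      vertex 0.0 0.0 21.2
    endloop
  endfacet
  facet normal 0.0000 1.0000 0.0000
    outer loop
      vertex 12.8 10.7 21.2
      vertex 12.8 10.7 0.0
      vertex 0.0 10.7 0.0
    endloop
  endfacet
  facet normal 0.0000 1.0000 0.0000
    outer loop
      vertex 0.0 10.7 21.2
      vertex 12.8 10.7 21.2
      vertex 0.0 10.7 0.0
    endloop
  endfacet
  facet normal -1.0000 0.0000 0.0000
    outer loop
      vertex 0.0 10.7 21.2
      vertex 0.0 10.7 0.0
      vertex 0.0 0.0 0.0
    endloop
  endfacet
  facet normal -1.0000 0.0000 0.0000
    outer loop
      vertex 0.0 0.0 21.2
      vertex 0.0 10.7 21.2
      vertex 0.0 0.0 0.0
    endloop
  endfacet
  facet normal 1.0000 0.0000 0.0000
    outer loop
      vertex 12.8 0.0 0.0
      vertex 12.8 10.7 0.0
      vertex 12.8 10.7 21.2
    endloop
  endfacet
  facet normal 1.0000 0.0000 0.0000
    outer loop
      vertex 12.8 0.0 0.0
      vertex 12.8 10.7 21.2
      vertex 12.8 0.0 21.2
    endloop
  endfacet
endsolid part

The G0 Z moves step by Δz≈4.2 mm. Every layer's G1 loop is the same polygon, so the solid is a straight extrusion of it from z=0 to z≈21.2. Closing with flat bottom and top caps and triangulating gives 12 facets — a rectangular box, roughly 12.8 × 10.7 mm footprint and 21.2 mm tall.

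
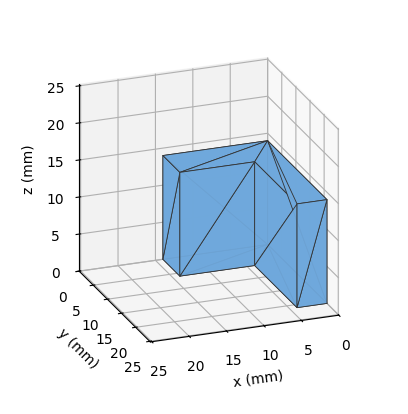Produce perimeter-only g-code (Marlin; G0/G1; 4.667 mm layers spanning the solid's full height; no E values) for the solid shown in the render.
Reading the render: the shape is an L-shaped prism: outer 14 × 21 mm, arm thicknesses ≈ 6 mm (horizontal) and 4 mm (vertical), extruded 14 mm in z (dimensions read to the nearest mm from the axis ticks). For the g-code, the solid's height is divided into equal slices at the stated Δz and each level perimeter traced with G1 moves after a G0 lift.

; perimeter-only toolpath
G21 ; units = mm
G90 ; absolute positioning
G28 ; home
; layer 1
G0 Z4.667
G0 X0.000 Y0.000
G1 X14.000 Y0.000
G1 X14.000 Y6.000
G1 X4.000 Y6.000
G1 X4.000 Y21.000
G1 X0.000 Y21.000
G1 X0.000 Y0.000
; layer 2
G0 Z9.333
G0 X0.000 Y0.000
G1 X14.000 Y0.000
G1 X14.000 Y6.000
G1 X4.000 Y6.000
G1 X4.000 Y21.000
G1 X0.000 Y21.000
G1 X0.000 Y0.000
; layer 3
G0 Z14.000
G0 X0.000 Y0.000
G1 X14.000 Y0.000
G1 X14.000 Y6.000
G1 X4.000 Y6.000
G1 X4.000 Y21.000
G1 X0.000 Y21.000
G1 X0.000 Y0.000
M2 ; end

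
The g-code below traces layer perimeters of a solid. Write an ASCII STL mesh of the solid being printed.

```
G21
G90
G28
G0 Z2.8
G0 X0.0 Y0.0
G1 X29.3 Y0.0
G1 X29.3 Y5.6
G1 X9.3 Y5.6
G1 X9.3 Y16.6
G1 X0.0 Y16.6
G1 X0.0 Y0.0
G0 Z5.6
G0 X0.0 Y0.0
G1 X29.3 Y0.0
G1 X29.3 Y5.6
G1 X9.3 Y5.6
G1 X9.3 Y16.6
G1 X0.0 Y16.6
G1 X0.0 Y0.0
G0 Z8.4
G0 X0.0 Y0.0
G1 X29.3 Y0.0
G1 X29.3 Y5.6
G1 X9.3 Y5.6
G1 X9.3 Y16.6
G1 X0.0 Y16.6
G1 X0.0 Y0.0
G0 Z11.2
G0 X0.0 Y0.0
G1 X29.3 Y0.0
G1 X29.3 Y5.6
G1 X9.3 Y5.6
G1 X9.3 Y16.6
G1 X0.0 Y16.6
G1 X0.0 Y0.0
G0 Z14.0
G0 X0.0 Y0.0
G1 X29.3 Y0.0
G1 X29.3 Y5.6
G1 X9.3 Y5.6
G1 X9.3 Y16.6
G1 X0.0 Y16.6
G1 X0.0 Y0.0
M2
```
solid part
  facet normal 0.0000 0.0000 -1.0000
    outer loop
      vertex 29.3 5.6 0.0
      vertex 29.3 0.0 0.0
      vertex 0.0 0.0 0.0
    endloop
  endfacet
  facet normal 0.0000 0.0000 -1.0000
    outer loop
      vertex 9.3 5.6 0.0
      vertex 29.3 5.6 0.0
      vertex 0.0 0.0 0.0
    endloop
  endfacet
  facet normal 0.0000 0.0000 -1.0000
    outer loop
      vertex 9.3 16.6 0.0
      vertex 9.3 5.6 0.0
      vertex 0.0 0.0 0.0
    endloop
  endfacet
  facet normal 0.0000 0.0000 -1.0000
    outer loop
      vertex 0.0 16.6 0.0
      vertex 9.3 16.6 0.0
      vertex 0.0 0.0 0.0
    endloop
  endfacet
  facet normal 0.0000 0.0000 1.0000
    outer loop
      vertex 0.0 0.0 14.0
      vertex 29.3 0.0 14.0
      vertex 29.3 5.6 14.0
    endloop
  endfacet
  facet normal 0.0000 0.0000 1.0000
    outer loop
      vertex 0.0 0.0 14.0
      vertex 29.3 5.6 14.0
      vertex 9.3 5.6 14.0
    endloop
  endfacet
  facet normal 0.0000 0.0000 1.0000
    outer loop
      vertex 0.0 0.0 14.0
      vertex 9.3 5.6 14.0
      vertex 9.3 16.6 14.0
    endloop
  endfacet
  facet normal 0.0000 0.0000 1.0000
    outer loop
      vertex 0.0 0.0 14.0
      vertex 9.3 16.6 14.0
      vertex 0.0 16.6 14.0
    endloop
  endfacet
  facet normal 0.0000 -1.0000 0.0000
    outer loop
      vertex 0.0 0.0 0.0
      vertex 29.3 0.0 0.0
      vertex 29.3 0.0 14.0
    endloop
  endfacet
  facet normal 0.0000 -1.0000 0.0000
    outer loop
      vertex 0.0 0.0 0.0
      vertex 29.3 0.0 14.0
      vertex 0.0 0.0 14.0
    endloop
  endfacet
  facet normal 1.0000 0.0000 0.0000
    outer loop
      vertex 29.3 0.0 0.0
      vertex 29.3 5.6 0.0
      vertex 29.3 5.6 14.0
    endloop
  endfacet
  facet normal 1.0000 0.0000 0.0000
    outer loop
      vertex 29.3 0.0 0.0
      vertex 29.3 5.6 14.0
      vertex 29.3 0.0 14.0
    endloop
  endfacet
  facet normal 0.0000 1.0000 0.0000
    outer loop
      vertex 29.3 5.6 0.0
      vertex 9.3 5.6 0.0
      vertex 9.3 5.6 14.0
    endloop
  endfacet
  facet normal 0.0000 1.0000 0.0000
    outer loop
      vertex 29.3 5.6 0.0
      vertex 9.3 5.6 14.0
      vertex 29.3 5.6 14.0
    endloop
  endfacet
  facet normal 1.0000 0.0000 0.0000
    outer loop
      vertex 9.3 5.6 0.0
      vertex 9.3 16.6 0.0
      vertex 9.3 16.6 14.0
    endloop
  endfacet
  facet normal 1.0000 0.0000 0.0000
    outer loop
      vertex 9.3 5.6 0.0
      vertex 9.3 16.6 14.0
      vertex 9.3 5.6 14.0
    endloop
  endfacet
  facet normal 0.0000 1.0000 0.0000
    outer loop
      vertex 9.3 16.6 0.0
      vertex 0.0 16.6 0.0
      vertex 0.0 16.6 14.0
    endloop
  endfacet
  facet normal 0.0000 1.0000 0.0000
    outer loop
      vertex 9.3 16.6 0.0
      vertex 0.0 16.6 14.0
      vertex 9.3 16.6 14.0
    endloop
  endfacet
  facet normal -1.0000 0.0000 0.0000
    outer loop
      vertex 0.0 16.6 0.0
      vertex 0.0 0.0 0.0
      vertex 0.0 0.0 14.0
    endloop
  endfacet
  facet normal -1.0000 0.0000 0.0000
    outer loop
      vertex 0.0 16.6 0.0
      vertex 0.0 0.0 14.0
      vertex 0.0 16.6 14.0
    endloop
  endfacet
endsolid part

The G0 Z moves step by Δz≈2.8 mm. Every layer's G1 loop is the same polygon, so the solid is a straight extrusion of it from z=0 to z≈14. Closing with flat bottom and top caps and triangulating gives 20 facets — an L-shaped prism: outer 29.3 × 16.6 mm, arm thicknesses ≈ 5.6 mm (horizontal) and 9.3 mm (vertical), extruded 14 mm in z.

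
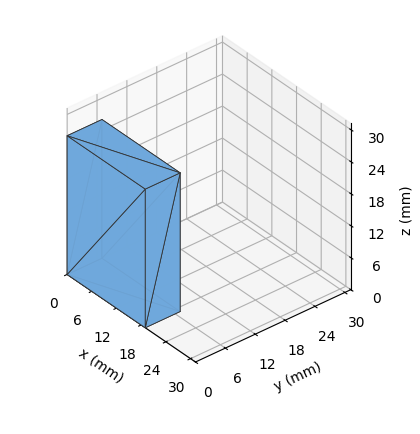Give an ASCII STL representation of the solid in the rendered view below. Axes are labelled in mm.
Reading the render: the shape is a rectangular box, roughly 19 × 7 mm footprint and 26 mm tall (dimensions read to the nearest mm from the axis ticks). For the STL, each face is triangulated and given an outward normal.

solid part
  facet normal 0.0000 0.0000 -1.0000
    outer loop
      vertex 19.00 7.00 0.00
      vertex 19.00 0.00 0.00
      vertex 0.00 0.00 0.00
    endloop
  endfacet
  facet normal 0.0000 0.0000 -1.0000
    outer loop
      vertex 0.00 7.00 0.00
      vertex 19.00 7.00 0.00
      vertex 0.00 0.00 0.00
    endloop
  endfacet
  facet normal 0.0000 0.0000 1.0000
    outer loop
      vertex 0.00 0.00 26.00
      vertex 19.00 0.00 26.00
      vertex 19.00 7.00 26.00
    endloop
  endfacet
  facet normal 0.0000 0.0000 1.0000
    outer loop
      vertex 0.00 0.00 26.00
      vertex 19.00 7.00 26.00
      vertex 0.00 7.00 26.00
    endloop
  endfacet
  facet normal 0.0000 -1.0000 0.0000
    outer loop
      vertex 0.00 0.00 0.00
      vertex 19.00 0.00 0.00
      vertex 19.00 0.00 26.00
    endloop
  endfacet
  facet normal 0.0000 -1.0000 0.0000
    outer loop
      vertex 0.00 0.00 0.00
      vertex 19.00 0.00 26.00
      vertex 0.00 0.00 26.00
    endloop
  endfacet
  facet normal 0.0000 1.0000 0.0000
    outer loop
      vertex 19.00 7.00 26.00
      vertex 19.00 7.00 0.00
      vertex 0.00 7.00 0.00
    endloop
  endfacet
  facet normal 0.0000 1.0000 0.0000
    outer loop
      vertex 0.00 7.00 26.00
      vertex 19.00 7.00 26.00
      vertex 0.00 7.00 0.00
    endloop
  endfacet
  facet normal -1.0000 0.0000 0.0000
    outer loop
      vertex 0.00 7.00 26.00
      vertex 0.00 7.00 0.00
      vertex 0.00 0.00 0.00
    endloop
  endfacet
  facet normal -1.0000 0.0000 0.0000
    outer loop
      vertex 0.00 0.00 26.00
      vertex 0.00 7.00 26.00
      vertex 0.00 0.00 0.00
    endloop
  endfacet
  facet normal 1.0000 0.0000 0.0000
    outer loop
      vertex 19.00 0.00 0.00
      vertex 19.00 7.00 0.00
      vertex 19.00 7.00 26.00
    endloop
  endfacet
  facet normal 1.0000 0.0000 0.0000
    outer loop
      vertex 19.00 0.00 0.00
      vertex 19.00 7.00 26.00
      vertex 19.00 0.00 26.00
    endloop
  endfacet
endsolid part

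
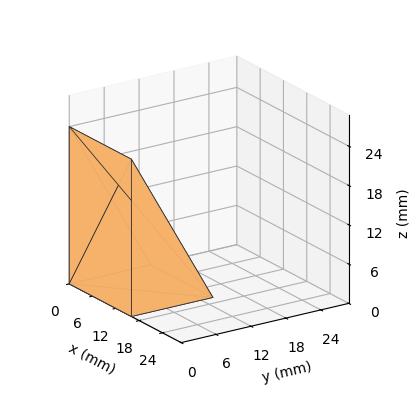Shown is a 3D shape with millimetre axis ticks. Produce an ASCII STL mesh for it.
Reading the render: the shape is a wedge (ramp): 16 × 14 mm base, rising to 24 mm along the y=0 edge and sloping linearly to z=0 at y=14 (dimensions read to the nearest mm from the axis ticks). For the STL, each face is triangulated and given an outward normal.

solid part
  facet normal 0.0000 0.0000 -1.0000
    outer loop
      vertex 16.000 14.000 0.000
      vertex 16.000 0.000 0.000
      vertex 0.000 0.000 0.000
    endloop
  endfacet
  facet normal 0.0000 0.0000 -1.0000
    outer loop
      vertex 0.000 14.000 0.000
      vertex 16.000 14.000 0.000
      vertex 0.000 0.000 0.000
    endloop
  endfacet
  facet normal 0.0000 -1.0000 0.0000
    outer loop
      vertex 0.000 0.000 0.000
      vertex 16.000 0.000 0.000
      vertex 16.000 0.000 24.000
    endloop
  endfacet
  facet normal 0.0000 -1.0000 0.0000
    outer loop
      vertex 0.000 0.000 0.000
      vertex 16.000 0.000 24.000
      vertex 0.000 0.000 24.000
    endloop
  endfacet
  facet normal 0.0000 0.8638 0.5039
    outer loop
      vertex 0.000 0.000 24.000
      vertex 16.000 0.000 24.000
      vertex 16.000 14.000 0.000
    endloop
  endfacet
  facet normal 0.0000 0.8638 0.5039
    outer loop
      vertex 0.000 0.000 24.000
      vertex 16.000 14.000 0.000
      vertex 0.000 14.000 0.000
    endloop
  endfacet
  facet normal -1.0000 0.0000 0.0000
    outer loop
      vertex 0.000 0.000 24.000
      vertex 0.000 14.000 0.000
      vertex 0.000 0.000 0.000
    endloop
  endfacet
  facet normal 1.0000 0.0000 0.0000
    outer loop
      vertex 16.000 0.000 0.000
      vertex 16.000 14.000 0.000
      vertex 16.000 0.000 24.000
    endloop
  endfacet
endsolid part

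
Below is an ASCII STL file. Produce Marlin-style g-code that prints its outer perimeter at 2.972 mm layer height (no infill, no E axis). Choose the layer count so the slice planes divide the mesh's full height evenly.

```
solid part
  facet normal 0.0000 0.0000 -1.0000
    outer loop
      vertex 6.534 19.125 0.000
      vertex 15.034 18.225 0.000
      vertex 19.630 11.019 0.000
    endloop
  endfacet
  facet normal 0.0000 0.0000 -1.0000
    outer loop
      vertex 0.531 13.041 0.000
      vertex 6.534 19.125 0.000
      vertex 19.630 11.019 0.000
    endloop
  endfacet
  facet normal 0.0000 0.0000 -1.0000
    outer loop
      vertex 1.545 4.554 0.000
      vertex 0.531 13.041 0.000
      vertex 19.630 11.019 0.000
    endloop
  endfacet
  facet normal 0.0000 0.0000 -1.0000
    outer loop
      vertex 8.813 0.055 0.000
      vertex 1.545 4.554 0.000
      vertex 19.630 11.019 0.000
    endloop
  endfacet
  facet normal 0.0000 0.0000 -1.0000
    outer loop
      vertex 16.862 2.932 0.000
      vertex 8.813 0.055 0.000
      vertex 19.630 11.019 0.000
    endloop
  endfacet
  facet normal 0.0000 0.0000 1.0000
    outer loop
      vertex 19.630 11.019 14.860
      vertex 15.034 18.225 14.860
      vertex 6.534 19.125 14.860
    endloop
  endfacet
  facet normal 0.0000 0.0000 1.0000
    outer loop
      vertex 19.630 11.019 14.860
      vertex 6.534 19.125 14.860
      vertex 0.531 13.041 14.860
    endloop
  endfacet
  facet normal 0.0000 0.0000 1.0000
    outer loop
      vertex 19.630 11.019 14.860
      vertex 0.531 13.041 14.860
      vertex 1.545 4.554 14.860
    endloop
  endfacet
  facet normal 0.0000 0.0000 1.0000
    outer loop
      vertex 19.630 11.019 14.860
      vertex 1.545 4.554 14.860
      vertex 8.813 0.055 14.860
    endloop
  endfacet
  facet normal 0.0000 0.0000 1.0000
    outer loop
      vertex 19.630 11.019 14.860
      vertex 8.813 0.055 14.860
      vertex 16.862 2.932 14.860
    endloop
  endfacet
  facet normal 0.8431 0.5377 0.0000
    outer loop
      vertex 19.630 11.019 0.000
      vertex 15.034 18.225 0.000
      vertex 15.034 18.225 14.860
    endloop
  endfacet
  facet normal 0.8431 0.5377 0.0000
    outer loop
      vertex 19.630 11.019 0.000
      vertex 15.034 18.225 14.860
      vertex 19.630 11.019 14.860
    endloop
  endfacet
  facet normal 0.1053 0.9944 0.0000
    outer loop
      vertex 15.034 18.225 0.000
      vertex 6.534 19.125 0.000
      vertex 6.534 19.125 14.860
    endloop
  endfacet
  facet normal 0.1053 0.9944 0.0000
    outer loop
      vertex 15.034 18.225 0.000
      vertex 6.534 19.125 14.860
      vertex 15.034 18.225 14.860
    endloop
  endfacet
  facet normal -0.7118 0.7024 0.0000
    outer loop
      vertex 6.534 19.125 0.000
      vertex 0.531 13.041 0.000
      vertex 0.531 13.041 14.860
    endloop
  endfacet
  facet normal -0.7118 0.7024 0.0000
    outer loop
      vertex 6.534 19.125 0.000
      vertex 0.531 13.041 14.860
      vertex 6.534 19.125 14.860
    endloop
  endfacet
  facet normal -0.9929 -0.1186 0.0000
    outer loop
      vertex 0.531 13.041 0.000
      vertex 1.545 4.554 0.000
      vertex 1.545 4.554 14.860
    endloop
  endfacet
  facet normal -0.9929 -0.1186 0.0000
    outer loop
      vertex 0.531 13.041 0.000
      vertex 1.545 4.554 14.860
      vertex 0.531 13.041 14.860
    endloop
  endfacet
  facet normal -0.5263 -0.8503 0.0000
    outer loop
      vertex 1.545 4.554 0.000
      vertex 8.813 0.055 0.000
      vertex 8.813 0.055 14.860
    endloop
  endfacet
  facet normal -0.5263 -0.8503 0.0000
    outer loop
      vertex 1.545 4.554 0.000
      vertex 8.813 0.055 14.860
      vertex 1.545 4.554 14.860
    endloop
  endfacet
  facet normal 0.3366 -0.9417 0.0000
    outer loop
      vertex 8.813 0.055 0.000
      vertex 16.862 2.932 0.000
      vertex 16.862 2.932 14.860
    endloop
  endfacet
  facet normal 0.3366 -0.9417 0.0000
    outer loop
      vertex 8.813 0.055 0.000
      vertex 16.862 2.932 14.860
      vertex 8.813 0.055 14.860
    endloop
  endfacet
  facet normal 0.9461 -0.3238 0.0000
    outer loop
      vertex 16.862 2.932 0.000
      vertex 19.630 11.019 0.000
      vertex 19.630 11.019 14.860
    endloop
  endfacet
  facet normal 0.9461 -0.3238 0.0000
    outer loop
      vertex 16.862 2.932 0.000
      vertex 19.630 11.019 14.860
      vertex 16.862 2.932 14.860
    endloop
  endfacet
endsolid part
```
; perimeter-only toolpath
G21 ; units = mm
G90 ; absolute positioning
G28 ; home
; layer 1
G0 Z2.972
G0 X19.630 Y11.019
G1 X15.034 Y18.225
G1 X6.534 Y19.125
G1 X0.531 Y13.041
G1 X1.545 Y4.554
G1 X8.813 Y0.055
G1 X16.862 Y2.932
G1 X19.630 Y11.019
; layer 2
G0 Z5.944
G0 X19.630 Y11.019
G1 X15.034 Y18.225
G1 X6.534 Y19.125
G1 X0.531 Y13.041
G1 X1.545 Y4.554
G1 X8.813 Y0.055
G1 X16.862 Y2.932
G1 X19.630 Y11.019
; layer 3
G0 Z8.916
G0 X19.630 Y11.019
G1 X15.034 Y18.225
G1 X6.534 Y19.125
G1 X0.531 Y13.041
G1 X1.545 Y4.554
G1 X8.813 Y0.055
G1 X16.862 Y2.932
G1 X19.630 Y11.019
; layer 4
G0 Z11.888
G0 X19.630 Y11.019
G1 X15.034 Y18.225
G1 X6.534 Y19.125
G1 X0.531 Y13.041
G1 X1.545 Y4.554
G1 X8.813 Y0.055
G1 X16.862 Y2.932
G1 X19.630 Y11.019
; layer 5
G0 Z14.860
G0 X19.630 Y11.019
G1 X15.034 Y18.225
G1 X6.534 Y19.125
G1 X0.531 Y13.041
G1 X1.545 Y4.554
G1 X8.813 Y0.055
G1 X16.862 Y2.932
G1 X19.630 Y11.019
M2 ; end

The solid is a regular 7-sided prism (a cylinder approximated with 7 flat sides), circumscribed radius ≈ 9.85 mm, height ≈ 14.9 mm. Slicing at Δz = 2.972 mm — 5 equal slices spanning the solid's height, so layer i sits at z = i·h/5 — gives 5 non-empty perimeters. Each is a 7-segment closed polygon; G0 lifts to the layer z and rapids to the start vertex, then G1 traces the edges.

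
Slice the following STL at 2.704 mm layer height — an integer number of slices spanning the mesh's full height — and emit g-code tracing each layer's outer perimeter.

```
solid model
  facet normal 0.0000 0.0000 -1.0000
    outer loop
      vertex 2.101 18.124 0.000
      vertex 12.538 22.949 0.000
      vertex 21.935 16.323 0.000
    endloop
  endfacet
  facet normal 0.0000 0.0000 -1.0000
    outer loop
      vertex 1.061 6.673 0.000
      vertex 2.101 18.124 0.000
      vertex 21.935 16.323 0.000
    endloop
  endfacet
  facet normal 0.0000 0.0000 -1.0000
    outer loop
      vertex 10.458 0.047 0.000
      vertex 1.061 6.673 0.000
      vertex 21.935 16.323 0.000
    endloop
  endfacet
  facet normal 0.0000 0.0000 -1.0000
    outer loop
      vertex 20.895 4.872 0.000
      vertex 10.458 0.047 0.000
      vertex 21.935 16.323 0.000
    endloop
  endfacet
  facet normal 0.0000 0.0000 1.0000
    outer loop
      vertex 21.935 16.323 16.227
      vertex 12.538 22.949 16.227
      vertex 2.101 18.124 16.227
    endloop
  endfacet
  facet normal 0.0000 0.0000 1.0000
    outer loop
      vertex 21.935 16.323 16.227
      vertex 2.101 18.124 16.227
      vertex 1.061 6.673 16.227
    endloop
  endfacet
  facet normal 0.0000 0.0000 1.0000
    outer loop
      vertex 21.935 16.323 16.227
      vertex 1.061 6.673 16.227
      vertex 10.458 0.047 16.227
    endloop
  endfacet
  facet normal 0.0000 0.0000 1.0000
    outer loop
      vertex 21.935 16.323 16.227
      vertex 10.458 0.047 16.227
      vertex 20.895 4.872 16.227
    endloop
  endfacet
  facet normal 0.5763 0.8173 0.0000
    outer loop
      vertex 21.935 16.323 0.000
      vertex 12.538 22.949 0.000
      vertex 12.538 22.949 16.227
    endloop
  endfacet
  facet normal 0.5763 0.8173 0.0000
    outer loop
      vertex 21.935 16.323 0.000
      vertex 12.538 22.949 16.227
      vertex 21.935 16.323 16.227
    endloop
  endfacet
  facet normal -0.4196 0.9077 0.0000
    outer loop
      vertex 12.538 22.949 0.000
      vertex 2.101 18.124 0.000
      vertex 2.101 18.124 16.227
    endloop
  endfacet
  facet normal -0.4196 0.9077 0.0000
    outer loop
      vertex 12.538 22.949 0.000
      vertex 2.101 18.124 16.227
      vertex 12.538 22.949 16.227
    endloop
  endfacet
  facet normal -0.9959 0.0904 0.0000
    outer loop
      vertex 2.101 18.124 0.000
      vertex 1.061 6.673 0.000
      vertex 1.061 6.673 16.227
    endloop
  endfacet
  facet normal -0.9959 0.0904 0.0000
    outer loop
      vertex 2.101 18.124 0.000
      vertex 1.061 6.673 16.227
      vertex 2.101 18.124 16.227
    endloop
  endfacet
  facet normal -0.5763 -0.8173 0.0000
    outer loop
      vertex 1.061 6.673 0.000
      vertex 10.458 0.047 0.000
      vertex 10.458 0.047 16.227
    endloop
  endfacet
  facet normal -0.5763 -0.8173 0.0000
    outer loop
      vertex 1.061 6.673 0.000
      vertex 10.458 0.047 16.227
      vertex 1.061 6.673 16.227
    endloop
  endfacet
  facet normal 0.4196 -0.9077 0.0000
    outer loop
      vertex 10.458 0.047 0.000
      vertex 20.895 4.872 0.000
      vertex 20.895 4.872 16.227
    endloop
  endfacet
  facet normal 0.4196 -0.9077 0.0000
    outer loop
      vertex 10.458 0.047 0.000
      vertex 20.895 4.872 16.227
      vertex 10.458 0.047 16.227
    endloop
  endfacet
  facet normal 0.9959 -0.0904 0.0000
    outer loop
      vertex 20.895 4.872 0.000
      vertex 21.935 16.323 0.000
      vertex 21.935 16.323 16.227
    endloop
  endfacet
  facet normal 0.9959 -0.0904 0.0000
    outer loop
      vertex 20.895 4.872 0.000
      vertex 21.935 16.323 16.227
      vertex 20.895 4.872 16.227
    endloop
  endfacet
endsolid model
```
; perimeter-only toolpath
G21 ; units = mm
G90 ; absolute positioning
G28 ; home
; layer 1
G0 Z2.704
G0 X21.935 Y16.323
G1 X12.538 Y22.949
G1 X2.101 Y18.124
G1 X1.061 Y6.673
G1 X10.458 Y0.047
G1 X20.895 Y4.872
G1 X21.935 Y16.323
; layer 2
G0 Z5.409
G0 X21.935 Y16.323
G1 X12.538 Y22.949
G1 X2.101 Y18.124
G1 X1.061 Y6.673
G1 X10.458 Y0.047
G1 X20.895 Y4.872
G1 X21.935 Y16.323
; layer 3
G0 Z8.114
G0 X21.935 Y16.323
G1 X12.538 Y22.949
G1 X2.101 Y18.124
G1 X1.061 Y6.673
G1 X10.458 Y0.047
G1 X20.895 Y4.872
G1 X21.935 Y16.323
; layer 4
G0 Z10.818
G0 X21.935 Y16.323
G1 X12.538 Y22.949
G1 X2.101 Y18.124
G1 X1.061 Y6.673
G1 X10.458 Y0.047
G1 X20.895 Y4.872
G1 X21.935 Y16.323
; layer 5
G0 Z13.522
G0 X21.935 Y16.323
G1 X12.538 Y22.949
G1 X2.101 Y18.124
G1 X1.061 Y6.673
G1 X10.458 Y0.047
G1 X20.895 Y4.872
G1 X21.935 Y16.323
; layer 6
G0 Z16.227
G0 X21.935 Y16.323
G1 X12.538 Y22.949
G1 X2.101 Y18.124
G1 X1.061 Y6.673
G1 X10.458 Y0.047
G1 X20.895 Y4.872
G1 X21.935 Y16.323
M2 ; end

The solid is a regular 6-sided prism (a cylinder approximated with 6 flat sides), circumscribed radius ≈ 11.5 mm, height ≈ 16.2 mm. Slicing at Δz = 2.704 mm — 6 equal slices spanning the solid's height, so layer i sits at z = i·h/6 — gives 6 non-empty perimeters. Each is a 6-segment closed polygon; G0 lifts to the layer z and rapids to the start vertex, then G1 traces the edges.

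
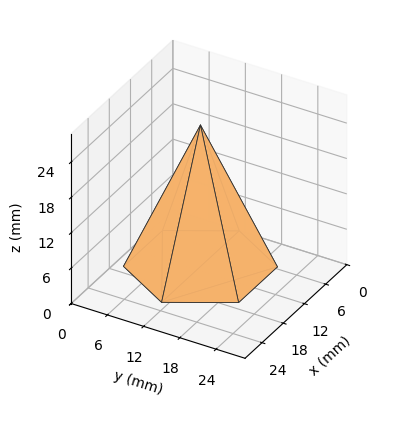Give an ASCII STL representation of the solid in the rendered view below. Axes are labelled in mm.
Reading the render: the shape is a regular 6-sided pyramid, base circumscribed radius ≈ 11 mm, apex at z ≈ 24 mm (dimensions read to the nearest mm from the axis ticks). For the STL, each face is triangulated and given an outward normal.

solid part
  facet normal 0.0000 0.0000 -1.0000
    outer loop
      vertex 5.50 20.53 0.00
      vertex 16.50 20.53 0.00
      vertex 22.00 11.00 0.00
    endloop
  endfacet
  facet normal 0.0000 0.0000 -1.0000
    outer loop
      vertex 0.00 11.00 0.00
      vertex 5.50 20.53 0.00
      vertex 22.00 11.00 0.00
    endloop
  endfacet
  facet normal 0.0000 0.0000 -1.0000
    outer loop
      vertex 5.50 1.47 0.00
      vertex 0.00 11.00 0.00
      vertex 22.00 11.00 0.00
    endloop
  endfacet
  facet normal 0.0000 0.0000 -1.0000
    outer loop
      vertex 16.50 1.47 0.00
      vertex 5.50 1.47 0.00
      vertex 22.00 11.00 0.00
    endloop
  endfacet
  facet normal 0.8050 0.4646 0.3690
    outer loop
      vertex 22.00 11.00 0.00
      vertex 16.50 20.53 0.00
      vertex 11.00 11.00 24.00
    endloop
  endfacet
  facet normal 0.0000 0.9294 0.3691
    outer loop
      vertex 16.50 20.53 0.00
      vertex 5.50 20.53 0.00
      vertex 11.00 11.00 24.00
    endloop
  endfacet
  facet normal -0.8050 0.4646 0.3690
    outer loop
      vertex 5.50 20.53 0.00
      vertex 0.00 11.00 0.00
      vertex 11.00 11.00 24.00
    endloop
  endfacet
  facet normal -0.8050 -0.4646 0.3690
    outer loop
      vertex 0.00 11.00 0.00
      vertex 5.50 1.47 0.00
      vertex 11.00 11.00 24.00
    endloop
  endfacet
  facet normal 0.0000 -0.9294 0.3691
    outer loop
      vertex 5.50 1.47 0.00
      vertex 16.50 1.47 0.00
      vertex 11.00 11.00 24.00
    endloop
  endfacet
  facet normal 0.8050 -0.4646 0.3690
    outer loop
      vertex 16.50 1.47 0.00
      vertex 22.00 11.00 0.00
      vertex 11.00 11.00 24.00
    endloop
  endfacet
endsolid part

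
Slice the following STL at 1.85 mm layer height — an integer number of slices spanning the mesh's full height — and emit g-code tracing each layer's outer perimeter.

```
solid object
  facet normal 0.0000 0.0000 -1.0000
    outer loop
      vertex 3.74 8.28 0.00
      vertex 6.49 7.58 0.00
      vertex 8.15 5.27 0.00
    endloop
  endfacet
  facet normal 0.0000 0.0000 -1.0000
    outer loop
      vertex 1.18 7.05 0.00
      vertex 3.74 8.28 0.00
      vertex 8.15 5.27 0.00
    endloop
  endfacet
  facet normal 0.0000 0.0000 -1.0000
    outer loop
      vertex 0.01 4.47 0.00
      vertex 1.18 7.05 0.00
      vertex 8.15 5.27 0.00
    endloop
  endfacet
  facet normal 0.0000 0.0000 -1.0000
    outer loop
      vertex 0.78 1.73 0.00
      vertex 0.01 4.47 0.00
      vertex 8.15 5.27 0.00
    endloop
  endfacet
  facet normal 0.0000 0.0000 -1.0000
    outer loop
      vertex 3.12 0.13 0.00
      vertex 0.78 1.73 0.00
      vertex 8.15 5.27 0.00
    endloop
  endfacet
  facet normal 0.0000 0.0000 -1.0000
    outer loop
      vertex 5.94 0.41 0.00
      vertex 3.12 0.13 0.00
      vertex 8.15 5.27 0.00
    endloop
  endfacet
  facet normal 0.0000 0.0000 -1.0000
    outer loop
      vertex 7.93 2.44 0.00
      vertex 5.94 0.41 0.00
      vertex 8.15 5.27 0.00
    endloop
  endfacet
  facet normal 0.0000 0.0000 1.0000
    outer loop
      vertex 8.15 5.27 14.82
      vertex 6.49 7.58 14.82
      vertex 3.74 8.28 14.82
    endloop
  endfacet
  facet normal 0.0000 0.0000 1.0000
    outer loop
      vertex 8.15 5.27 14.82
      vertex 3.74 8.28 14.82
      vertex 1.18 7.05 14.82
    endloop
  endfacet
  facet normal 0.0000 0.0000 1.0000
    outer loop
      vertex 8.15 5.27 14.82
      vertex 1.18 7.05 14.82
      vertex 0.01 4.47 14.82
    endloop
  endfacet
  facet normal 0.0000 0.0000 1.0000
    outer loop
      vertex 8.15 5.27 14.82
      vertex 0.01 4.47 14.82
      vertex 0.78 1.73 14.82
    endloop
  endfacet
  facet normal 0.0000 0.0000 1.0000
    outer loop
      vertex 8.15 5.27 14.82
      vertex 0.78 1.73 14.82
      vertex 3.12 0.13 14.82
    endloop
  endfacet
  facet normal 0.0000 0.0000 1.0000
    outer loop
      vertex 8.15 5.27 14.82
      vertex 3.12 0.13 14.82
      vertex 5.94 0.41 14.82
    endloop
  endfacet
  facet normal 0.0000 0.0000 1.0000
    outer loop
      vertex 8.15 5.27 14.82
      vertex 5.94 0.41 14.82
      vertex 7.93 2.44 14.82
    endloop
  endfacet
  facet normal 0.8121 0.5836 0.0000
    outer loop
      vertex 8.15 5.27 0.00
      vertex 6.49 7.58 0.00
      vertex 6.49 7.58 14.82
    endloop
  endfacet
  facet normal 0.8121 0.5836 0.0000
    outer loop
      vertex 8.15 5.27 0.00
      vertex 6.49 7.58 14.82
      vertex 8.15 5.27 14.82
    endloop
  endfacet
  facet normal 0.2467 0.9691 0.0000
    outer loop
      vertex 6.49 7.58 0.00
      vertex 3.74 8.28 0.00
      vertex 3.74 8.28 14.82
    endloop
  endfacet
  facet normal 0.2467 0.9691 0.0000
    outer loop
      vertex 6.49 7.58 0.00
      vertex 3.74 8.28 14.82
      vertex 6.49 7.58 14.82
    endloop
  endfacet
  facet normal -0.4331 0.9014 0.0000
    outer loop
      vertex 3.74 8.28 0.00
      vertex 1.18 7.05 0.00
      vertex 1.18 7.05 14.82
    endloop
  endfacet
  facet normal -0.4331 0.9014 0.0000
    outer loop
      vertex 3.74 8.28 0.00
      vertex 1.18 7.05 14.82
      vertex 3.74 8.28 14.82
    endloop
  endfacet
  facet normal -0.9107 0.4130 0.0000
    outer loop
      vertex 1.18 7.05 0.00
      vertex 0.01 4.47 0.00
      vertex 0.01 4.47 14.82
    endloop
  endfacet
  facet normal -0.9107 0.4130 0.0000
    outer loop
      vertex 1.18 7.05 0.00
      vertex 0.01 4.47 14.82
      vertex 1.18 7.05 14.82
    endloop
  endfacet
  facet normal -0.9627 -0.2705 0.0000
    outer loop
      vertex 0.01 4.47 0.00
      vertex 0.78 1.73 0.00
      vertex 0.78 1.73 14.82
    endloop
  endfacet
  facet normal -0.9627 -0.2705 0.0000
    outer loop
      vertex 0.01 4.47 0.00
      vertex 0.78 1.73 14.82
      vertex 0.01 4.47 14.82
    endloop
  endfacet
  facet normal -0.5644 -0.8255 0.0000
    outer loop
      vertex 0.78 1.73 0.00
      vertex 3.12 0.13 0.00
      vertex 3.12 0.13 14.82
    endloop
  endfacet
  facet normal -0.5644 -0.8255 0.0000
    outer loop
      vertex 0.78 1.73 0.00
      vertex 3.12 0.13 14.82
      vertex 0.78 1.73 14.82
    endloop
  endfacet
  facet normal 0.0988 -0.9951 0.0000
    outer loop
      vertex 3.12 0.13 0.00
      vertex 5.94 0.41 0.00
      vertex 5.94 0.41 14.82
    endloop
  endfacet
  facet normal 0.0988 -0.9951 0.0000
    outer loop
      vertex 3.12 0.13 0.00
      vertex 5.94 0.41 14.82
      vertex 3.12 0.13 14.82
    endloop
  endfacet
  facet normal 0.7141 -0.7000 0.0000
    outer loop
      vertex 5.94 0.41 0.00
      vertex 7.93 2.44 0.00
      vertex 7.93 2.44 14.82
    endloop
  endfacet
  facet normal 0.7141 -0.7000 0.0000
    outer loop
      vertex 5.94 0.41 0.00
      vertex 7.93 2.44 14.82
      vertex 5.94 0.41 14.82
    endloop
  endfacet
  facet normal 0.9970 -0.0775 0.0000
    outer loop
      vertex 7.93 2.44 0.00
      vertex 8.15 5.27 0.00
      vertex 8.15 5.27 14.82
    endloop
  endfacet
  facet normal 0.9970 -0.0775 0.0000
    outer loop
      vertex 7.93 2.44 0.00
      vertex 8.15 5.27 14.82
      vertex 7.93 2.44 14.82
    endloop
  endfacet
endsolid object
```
; perimeter-only toolpath
G21 ; units = mm
G90 ; absolute positioning
G28 ; home
; layer 1
G0 Z1.85
G0 X8.15 Y5.27
G1 X6.49 Y7.58
G1 X3.74 Y8.28
G1 X1.18 Y7.05
G1 X0.01 Y4.47
G1 X0.78 Y1.73
G1 X3.12 Y0.13
G1 X5.94 Y0.41
G1 X7.93 Y2.44
G1 X8.15 Y5.27
; layer 2
G0 Z3.71
G0 X8.15 Y5.27
G1 X6.49 Y7.58
G1 X3.74 Y8.28
G1 X1.18 Y7.05
G1 X0.01 Y4.47
G1 X0.78 Y1.73
G1 X3.12 Y0.13
G1 X5.94 Y0.41
G1 X7.93 Y2.44
G1 X8.15 Y5.27
; layer 3
G0 Z5.56
G0 X8.15 Y5.27
G1 X6.49 Y7.58
G1 X3.74 Y8.28
G1 X1.18 Y7.05
G1 X0.01 Y4.47
G1 X0.78 Y1.73
G1 X3.12 Y0.13
G1 X5.94 Y0.41
G1 X7.93 Y2.44
G1 X8.15 Y5.27
; layer 4
G0 Z7.41
G0 X8.15 Y5.27
G1 X6.49 Y7.58
G1 X3.74 Y8.28
G1 X1.18 Y7.05
G1 X0.01 Y4.47
G1 X0.78 Y1.73
G1 X3.12 Y0.13
G1 X5.94 Y0.41
G1 X7.93 Y2.44
G1 X8.15 Y5.27
; layer 5
G0 Z9.26
G0 X8.15 Y5.27
G1 X6.49 Y7.58
G1 X3.74 Y8.28
G1 X1.18 Y7.05
G1 X0.01 Y4.47
G1 X0.78 Y1.73
G1 X3.12 Y0.13
G1 X5.94 Y0.41
G1 X7.93 Y2.44
G1 X8.15 Y5.27
; layer 6
G0 Z11.12
G0 X8.15 Y5.27
G1 X6.49 Y7.58
G1 X3.74 Y8.28
G1 X1.18 Y7.05
G1 X0.01 Y4.47
G1 X0.78 Y1.73
G1 X3.12 Y0.13
G1 X5.94 Y0.41
G1 X7.93 Y2.44
G1 X8.15 Y5.27
; layer 7
G0 Z12.97
G0 X8.15 Y5.27
G1 X6.49 Y7.58
G1 X3.74 Y8.28
G1 X1.18 Y7.05
G1 X0.01 Y4.47
G1 X0.78 Y1.73
G1 X3.12 Y0.13
G1 X5.94 Y0.41
G1 X7.93 Y2.44
G1 X8.15 Y5.27
; layer 8
G0 Z14.82
G0 X8.15 Y5.27
G1 X6.49 Y7.58
G1 X3.74 Y8.28
G1 X1.18 Y7.05
G1 X0.01 Y4.47
G1 X0.78 Y1.73
G1 X3.12 Y0.13
G1 X5.94 Y0.41
G1 X7.93 Y2.44
G1 X8.15 Y5.27
M2 ; end

The solid is a regular 9-sided prism (a cylinder approximated with 9 flat sides), circumscribed radius ≈ 4.15 mm, height ≈ 14.8 mm. Slicing at Δz = 1.85 mm — 8 equal slices spanning the solid's height, so layer i sits at z = i·h/8 — gives 8 non-empty perimeters. Each is a 9-segment closed polygon; G0 lifts to the layer z and rapids to the start vertex, then G1 traces the edges.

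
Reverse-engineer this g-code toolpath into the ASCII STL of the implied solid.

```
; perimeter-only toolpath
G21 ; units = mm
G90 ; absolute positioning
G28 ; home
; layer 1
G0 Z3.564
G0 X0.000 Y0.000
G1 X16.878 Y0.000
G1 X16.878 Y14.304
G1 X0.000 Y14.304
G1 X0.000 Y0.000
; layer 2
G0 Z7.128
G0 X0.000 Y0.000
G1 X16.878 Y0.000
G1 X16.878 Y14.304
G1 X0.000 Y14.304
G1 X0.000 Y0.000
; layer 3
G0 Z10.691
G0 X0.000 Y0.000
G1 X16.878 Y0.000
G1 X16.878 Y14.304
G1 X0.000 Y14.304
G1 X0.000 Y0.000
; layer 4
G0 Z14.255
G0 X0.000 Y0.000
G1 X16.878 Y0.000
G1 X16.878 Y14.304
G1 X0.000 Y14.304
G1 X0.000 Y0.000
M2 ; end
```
solid part
  facet normal 0.0000 0.0000 -1.0000
    outer loop
      vertex 16.878 14.304 0.000
      vertex 16.878 0.000 0.000
      vertex 0.000 0.000 0.000
    endloop
  endfacet
  facet normal 0.0000 0.0000 -1.0000
    outer loop
      vertex 0.000 14.304 0.000
      vertex 16.878 14.304 0.000
      vertex 0.000 0.000 0.000
    endloop
  endfacet
  facet normal 0.0000 0.0000 1.0000
    outer loop
      vertex 0.000 0.000 14.255
      vertex 16.878 0.000 14.255
      vertex 16.878 14.304 14.255
    endloop
  endfacet
  facet normal 0.0000 0.0000 1.0000
    outer loop
      vertex 0.000 0.000 14.255
      vertex 16.878 14.304 14.255
      vertex 0.000 14.304 14.255
    endloop
  endfacet
  facet normal 0.0000 -1.0000 0.0000
    outer loop
      vertex 0.000 0.000 0.000
      vertex 16.878 0.000 0.000
      vertex 16.878 0.000 14.255
    endloop
  endfacet
  facet normal 0.0000 -1.0000 0.0000
    outer loop
      vertex 0.000 0.000 0.000
      vertex 16.878 0.000 14.255
      vertex 0.000 0.000 14.255
    endloop
  endfacet
  facet normal 0.0000 1.0000 0.0000
    outer loop
      vertex 16.878 14.304 14.255
      vertex 16.878 14.304 0.000
      vertex 0.000 14.304 0.000
    endloop
  endfacet
  facet normal 0.0000 1.0000 0.0000
    outer loop
      vertex 0.000 14.304 14.255
      vertex 16.878 14.304 14.255
      vertex 0.000 14.304 0.000
    endloop
  endfacet
  facet normal -1.0000 0.0000 0.0000
    outer loop
      vertex 0.000 14.304 14.255
      vertex 0.000 14.304 0.000
      vertex 0.000 0.000 0.000
    endloop
  endfacet
  facet normal -1.0000 0.0000 0.0000
    outer loop
      vertex 0.000 0.000 14.255
      vertex 0.000 14.304 14.255
      vertex 0.000 0.000 0.000
    endloop
  endfacet
  facet normal 1.0000 0.0000 0.0000
    outer loop
      vertex 16.878 0.000 0.000
      vertex 16.878 14.304 0.000
      vertex 16.878 14.304 14.255
    endloop
  endfacet
  facet normal 1.0000 0.0000 0.0000
    outer loop
      vertex 16.878 0.000 0.000
      vertex 16.878 14.304 14.255
      vertex 16.878 0.000 14.255
    endloop
  endfacet
endsolid part

The G0 Z moves step by Δz≈3.564 mm. Every layer's G1 loop is the same polygon, so the solid is a straight extrusion of it from z=0 to z≈14.3. Closing with flat bottom and top caps and triangulating gives 12 facets — a rectangular box, roughly 16.9 × 14.3 mm footprint and 14.3 mm tall.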